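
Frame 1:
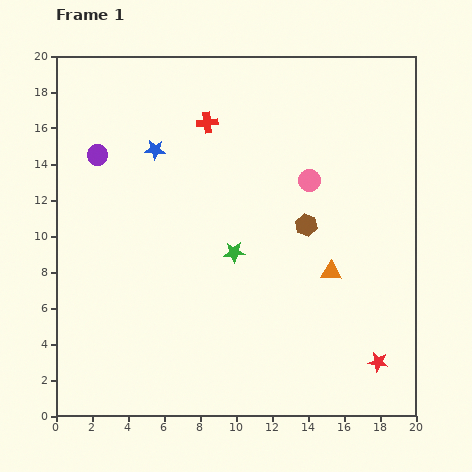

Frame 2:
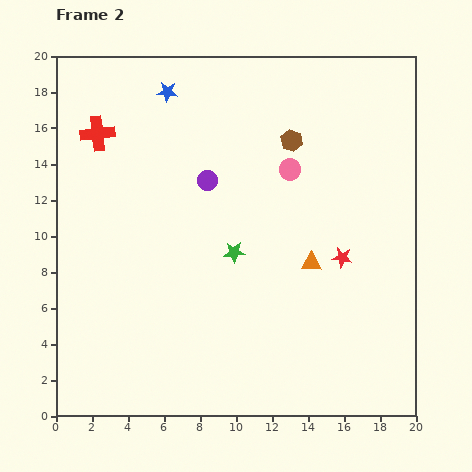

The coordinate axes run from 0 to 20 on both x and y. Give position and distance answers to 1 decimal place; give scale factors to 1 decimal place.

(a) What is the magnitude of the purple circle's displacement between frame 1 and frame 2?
6.3

The purple circle moved from (2.3, 14.5) to (8.4, 13.1), a distance of √(6.1² + 1.4²) ≈ 6.3.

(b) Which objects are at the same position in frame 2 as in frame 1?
the green star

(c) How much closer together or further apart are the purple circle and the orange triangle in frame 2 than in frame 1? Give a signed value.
-7.1

Distance in frame 1: 14.5. Distance in frame 2: 7.4.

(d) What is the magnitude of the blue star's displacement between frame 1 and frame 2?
3.3

The blue star moved from (5.5, 14.8) to (6.2, 18.0), a distance of √(0.7² + 3.2²) ≈ 3.3.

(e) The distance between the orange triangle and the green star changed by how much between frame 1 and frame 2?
-1.2

Distance in frame 1: 5.5. Distance in frame 2: 4.3.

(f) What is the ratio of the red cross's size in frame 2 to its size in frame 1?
1.6×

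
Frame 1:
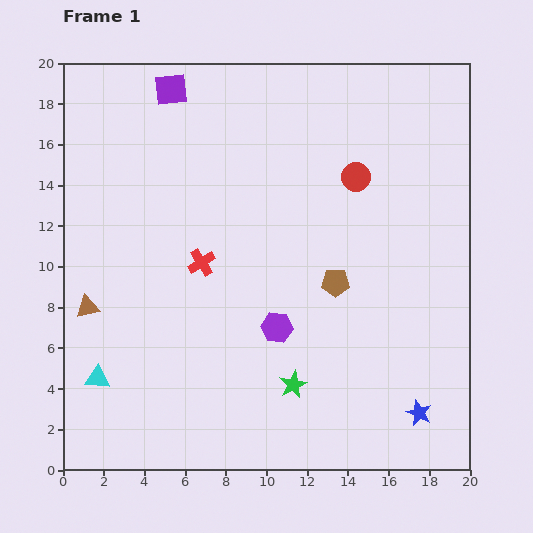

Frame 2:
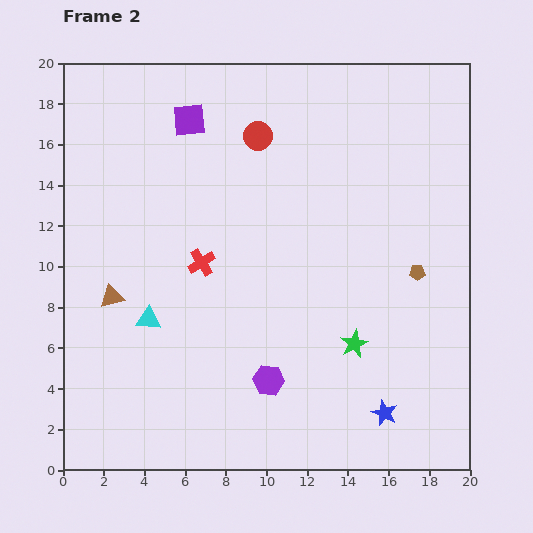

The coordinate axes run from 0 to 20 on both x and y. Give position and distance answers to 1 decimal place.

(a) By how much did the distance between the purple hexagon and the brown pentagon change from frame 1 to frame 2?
+5.4

Distance in frame 1: 3.6. Distance in frame 2: 9.0.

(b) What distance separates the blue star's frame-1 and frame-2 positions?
1.7

The blue star moved from (17.5, 2.8) to (15.8, 2.8), a distance of √(1.7² + 0.0²) ≈ 1.7.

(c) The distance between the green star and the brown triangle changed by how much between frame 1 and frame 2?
+1.3

Distance in frame 1: 10.8. Distance in frame 2: 12.1.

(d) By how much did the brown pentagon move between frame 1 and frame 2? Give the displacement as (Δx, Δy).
(4.0, 0.5)

The brown pentagon was at (13.4, 9.2) in frame 1 and (17.4, 9.7) in frame 2.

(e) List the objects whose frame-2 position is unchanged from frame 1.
the red cross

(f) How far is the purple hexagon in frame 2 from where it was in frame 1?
2.6

The purple hexagon moved from (10.5, 7.0) to (10.1, 4.4), a distance of √(0.4² + 2.6²) ≈ 2.6.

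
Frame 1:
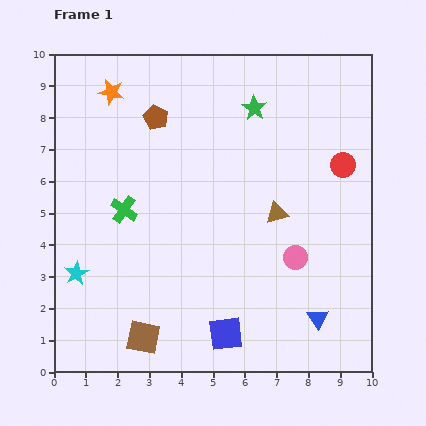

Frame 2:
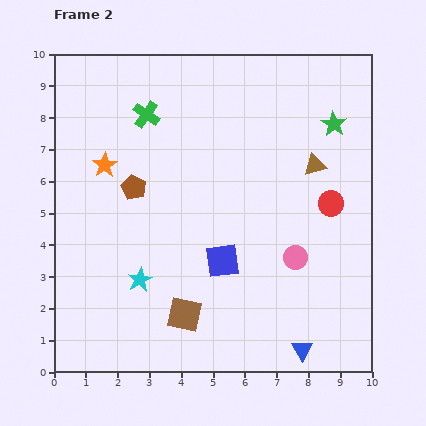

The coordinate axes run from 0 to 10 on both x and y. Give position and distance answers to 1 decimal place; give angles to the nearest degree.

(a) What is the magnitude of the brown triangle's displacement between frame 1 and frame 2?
1.9

The brown triangle moved from (7.0, 5.0) to (8.2, 6.5), a distance of √(1.2² + 1.5²) ≈ 1.9.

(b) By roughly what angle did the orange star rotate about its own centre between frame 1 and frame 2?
29° clockwise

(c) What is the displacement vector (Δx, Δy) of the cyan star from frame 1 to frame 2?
(2.0, -0.2)

The cyan star was at (0.7, 3.1) in frame 1 and (2.7, 2.9) in frame 2.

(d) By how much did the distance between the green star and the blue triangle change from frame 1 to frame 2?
+0.3

Distance in frame 1: 6.9. Distance in frame 2: 7.2.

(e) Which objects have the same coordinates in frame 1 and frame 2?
the pink circle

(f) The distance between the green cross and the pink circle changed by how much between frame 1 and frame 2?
+0.9

Distance in frame 1: 5.6. Distance in frame 2: 6.5.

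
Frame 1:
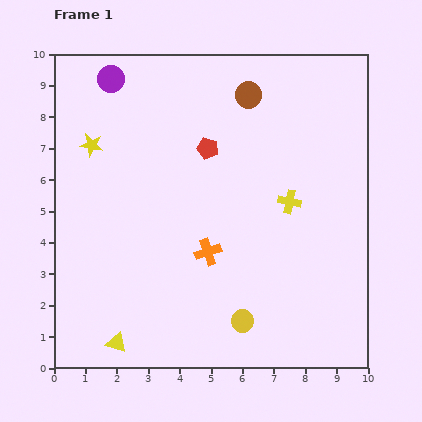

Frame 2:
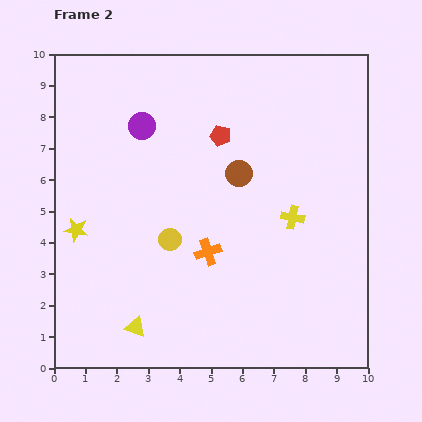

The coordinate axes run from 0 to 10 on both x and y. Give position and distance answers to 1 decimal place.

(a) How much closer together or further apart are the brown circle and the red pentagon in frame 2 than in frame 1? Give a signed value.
-0.8

Distance in frame 1: 2.1. Distance in frame 2: 1.3.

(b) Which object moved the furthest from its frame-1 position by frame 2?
the yellow circle

(moved 3.5; next 2.7)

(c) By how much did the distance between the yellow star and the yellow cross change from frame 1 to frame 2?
+0.3

Distance in frame 1: 6.6. Distance in frame 2: 6.9.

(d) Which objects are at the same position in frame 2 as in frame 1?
the orange cross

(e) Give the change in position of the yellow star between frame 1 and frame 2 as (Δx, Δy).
(-0.5, -2.7)

The yellow star was at (1.2, 7.1) in frame 1 and (0.7, 4.4) in frame 2.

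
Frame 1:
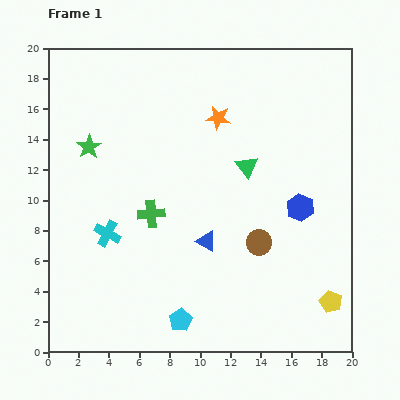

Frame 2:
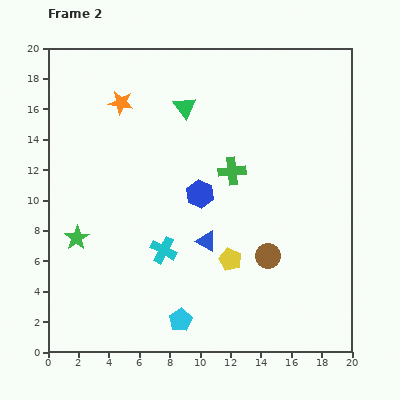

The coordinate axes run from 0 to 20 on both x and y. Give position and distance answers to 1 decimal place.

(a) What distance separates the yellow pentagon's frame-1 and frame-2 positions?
7.2

The yellow pentagon moved from (18.6, 3.3) to (12.0, 6.1), a distance of √(6.6² + 2.8²) ≈ 7.2.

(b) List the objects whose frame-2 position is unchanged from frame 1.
the cyan pentagon, the blue triangle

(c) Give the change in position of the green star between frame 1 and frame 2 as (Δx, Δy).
(-0.8, -6.0)

The green star was at (2.7, 13.5) in frame 1 and (1.9, 7.5) in frame 2.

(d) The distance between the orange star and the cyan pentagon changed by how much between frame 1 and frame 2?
+1.3

Distance in frame 1: 13.5. Distance in frame 2: 14.8.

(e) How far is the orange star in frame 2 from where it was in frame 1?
6.5

The orange star moved from (11.2, 15.4) to (4.8, 16.4), a distance of √(6.4² + 1.0²) ≈ 6.5.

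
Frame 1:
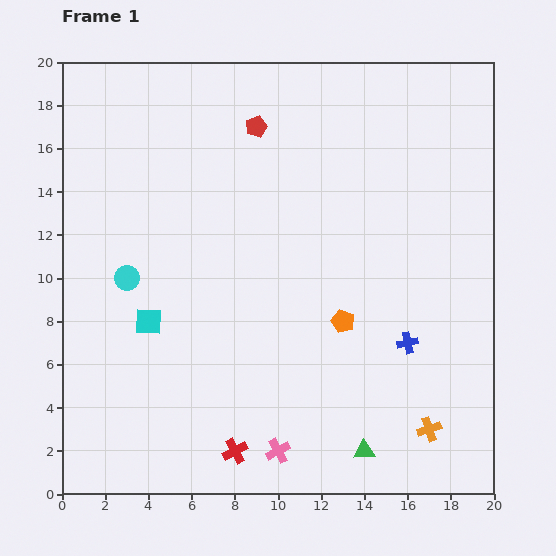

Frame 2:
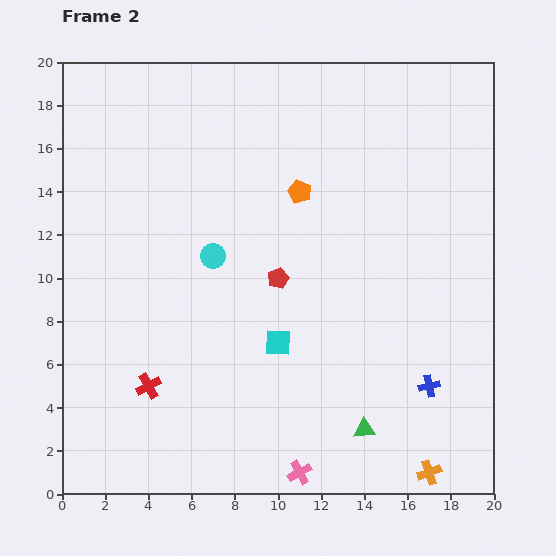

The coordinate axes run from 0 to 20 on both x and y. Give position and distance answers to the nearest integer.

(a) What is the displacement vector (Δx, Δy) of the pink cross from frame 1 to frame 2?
(1, -1)

The pink cross was at (10, 2) in frame 1 and (11, 1) in frame 2.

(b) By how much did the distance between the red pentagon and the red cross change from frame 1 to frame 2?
-7

Distance in frame 1: 15. Distance in frame 2: 8.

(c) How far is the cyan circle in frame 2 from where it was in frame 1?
4

The cyan circle moved from (3, 10) to (7, 11), a distance of √(4² + 1²) ≈ 4.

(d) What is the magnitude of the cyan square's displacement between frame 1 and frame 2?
6

The cyan square moved from (4, 8) to (10, 7), a distance of √(6² + 1²) ≈ 6.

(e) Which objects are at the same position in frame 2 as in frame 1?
none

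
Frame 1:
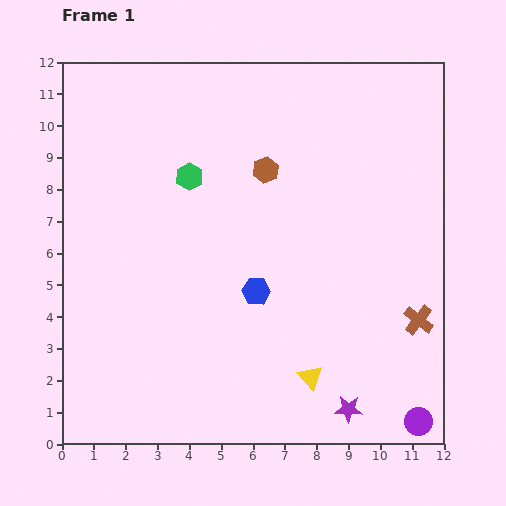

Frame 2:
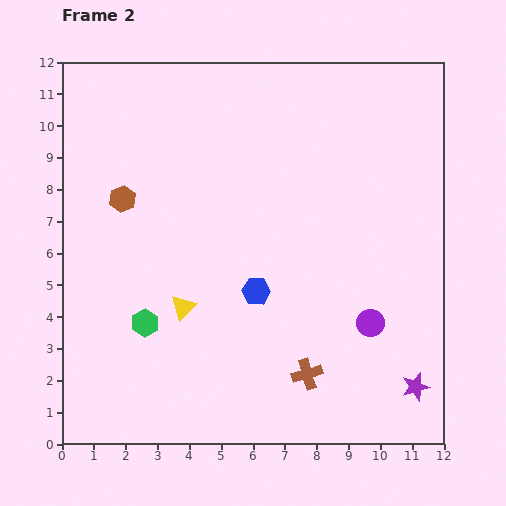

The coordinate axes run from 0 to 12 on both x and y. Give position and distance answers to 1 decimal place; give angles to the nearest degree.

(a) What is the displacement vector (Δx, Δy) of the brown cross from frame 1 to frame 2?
(-3.5, -1.7)

The brown cross was at (11.2, 3.9) in frame 1 and (7.7, 2.2) in frame 2.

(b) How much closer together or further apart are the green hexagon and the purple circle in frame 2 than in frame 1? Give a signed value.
-3.4

Distance in frame 1: 10.5. Distance in frame 2: 7.1.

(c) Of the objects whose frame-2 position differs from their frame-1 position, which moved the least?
the purple star

(moved 2.2)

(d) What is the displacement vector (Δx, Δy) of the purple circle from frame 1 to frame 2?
(-1.5, 3.1)

The purple circle was at (11.2, 0.7) in frame 1 and (9.7, 3.8) in frame 2.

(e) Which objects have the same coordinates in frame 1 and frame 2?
the blue hexagon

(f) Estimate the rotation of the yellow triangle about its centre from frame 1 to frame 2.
27° clockwise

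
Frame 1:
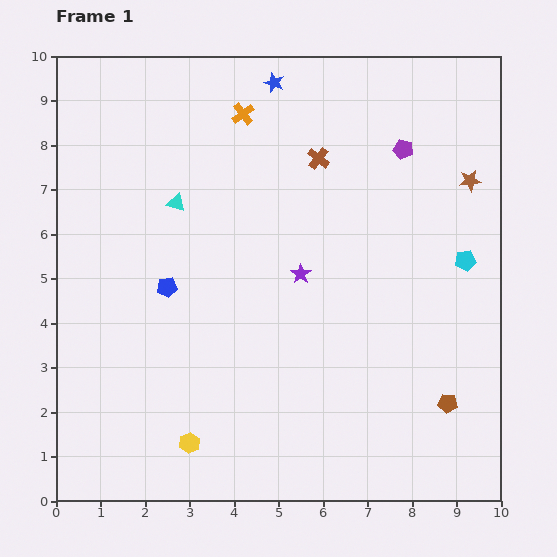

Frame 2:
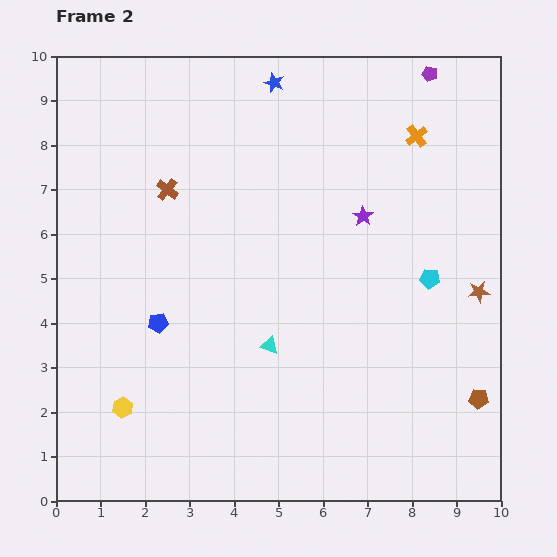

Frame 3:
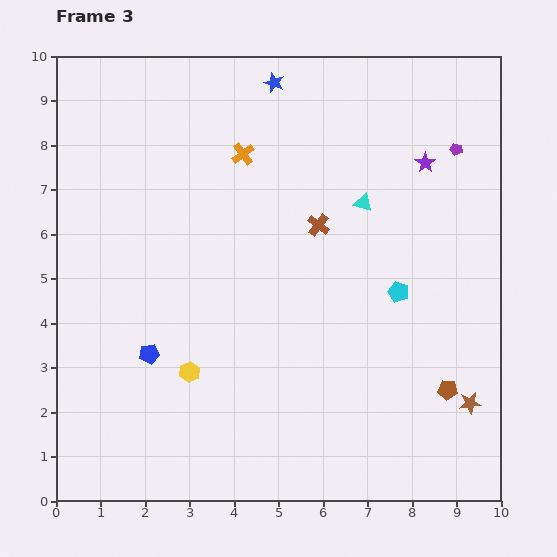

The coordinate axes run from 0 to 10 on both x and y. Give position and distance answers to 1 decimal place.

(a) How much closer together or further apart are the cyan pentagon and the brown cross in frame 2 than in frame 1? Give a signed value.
+2.2

Distance in frame 1: 4.0. Distance in frame 2: 6.2.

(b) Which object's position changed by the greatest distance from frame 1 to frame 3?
the brown star

(moved 5.0; next 4.2)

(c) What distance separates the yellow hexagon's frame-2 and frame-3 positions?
1.7

The yellow hexagon moved from (1.5, 2.1) to (3.0, 2.9), a distance of √(1.5² + 0.8²) ≈ 1.7.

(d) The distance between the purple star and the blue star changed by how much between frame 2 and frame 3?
+0.2

Distance in frame 2: 3.6. Distance in frame 3: 3.8.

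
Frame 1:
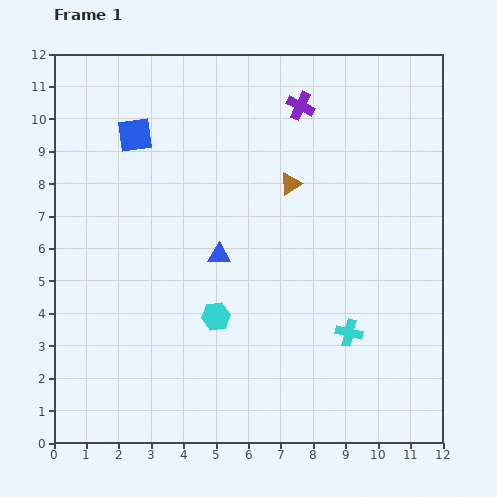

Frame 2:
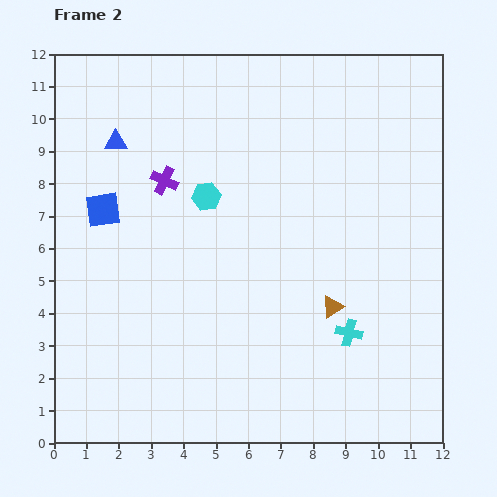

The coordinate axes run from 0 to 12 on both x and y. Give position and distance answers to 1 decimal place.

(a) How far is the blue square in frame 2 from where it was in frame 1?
2.5

The blue square moved from (2.5, 9.5) to (1.5, 7.2), a distance of √(1.0² + 2.3²) ≈ 2.5.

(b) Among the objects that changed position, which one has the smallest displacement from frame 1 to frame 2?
the blue square

(moved 2.5)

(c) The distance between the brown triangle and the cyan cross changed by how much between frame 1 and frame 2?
-4.0

Distance in frame 1: 4.9. Distance in frame 2: 0.9.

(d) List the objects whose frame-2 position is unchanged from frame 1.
the cyan cross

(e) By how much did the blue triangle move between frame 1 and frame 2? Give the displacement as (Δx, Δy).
(-3.2, 3.5)

The blue triangle was at (5.1, 5.8) in frame 1 and (1.9, 9.3) in frame 2.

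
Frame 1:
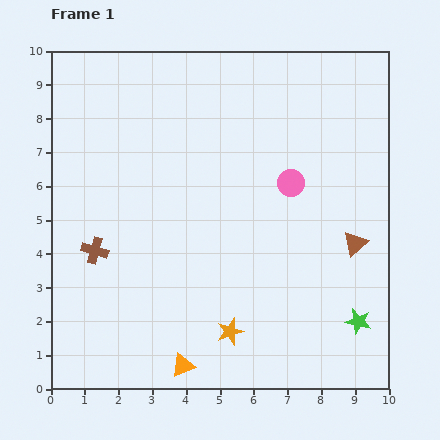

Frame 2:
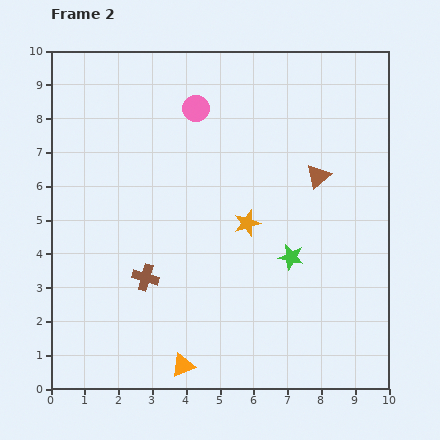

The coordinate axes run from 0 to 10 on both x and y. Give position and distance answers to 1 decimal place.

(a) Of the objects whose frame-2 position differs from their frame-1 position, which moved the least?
the brown cross

(moved 1.7)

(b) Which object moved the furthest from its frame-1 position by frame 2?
the pink circle

(moved 3.6; next 3.2)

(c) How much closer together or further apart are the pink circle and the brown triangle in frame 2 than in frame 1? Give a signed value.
+1.5

Distance in frame 1: 2.6. Distance in frame 2: 4.1.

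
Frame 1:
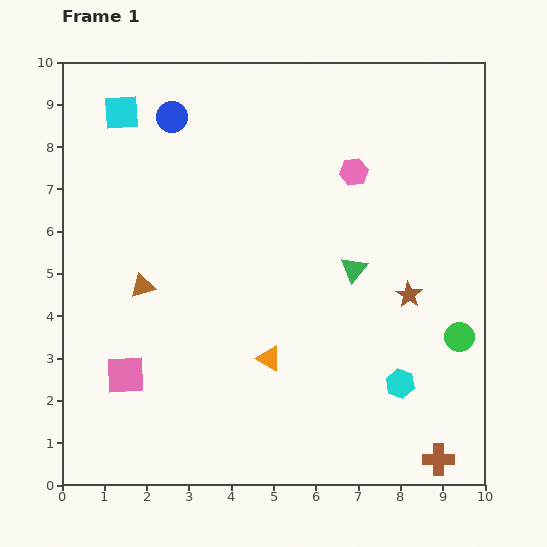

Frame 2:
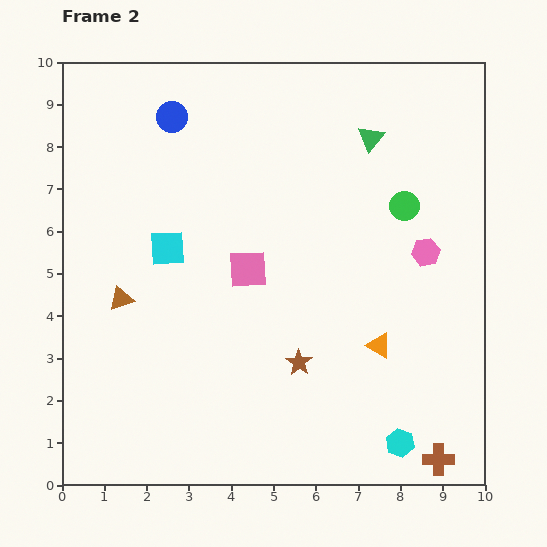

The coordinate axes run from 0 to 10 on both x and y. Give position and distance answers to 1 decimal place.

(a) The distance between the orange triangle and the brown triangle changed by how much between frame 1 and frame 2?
+2.8

Distance in frame 1: 3.4. Distance in frame 2: 6.2.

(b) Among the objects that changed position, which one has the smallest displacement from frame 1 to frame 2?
the brown triangle

(moved 0.6)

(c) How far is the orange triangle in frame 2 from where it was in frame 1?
2.6

The orange triangle moved from (4.9, 3.0) to (7.5, 3.3), a distance of √(2.6² + 0.3²) ≈ 2.6.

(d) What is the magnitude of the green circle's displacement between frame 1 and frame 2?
3.4

The green circle moved from (9.4, 3.5) to (8.1, 6.6), a distance of √(1.3² + 3.1²) ≈ 3.4.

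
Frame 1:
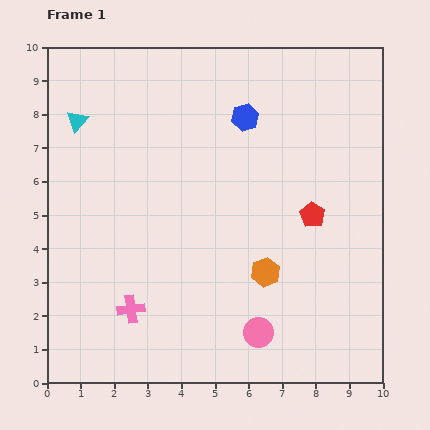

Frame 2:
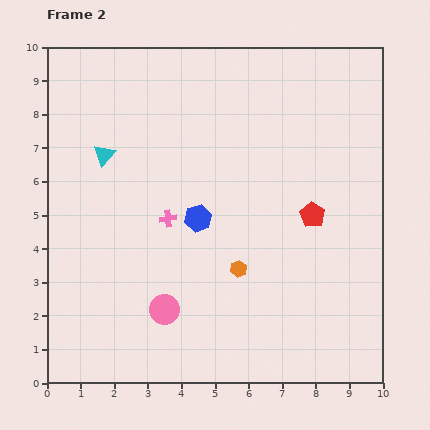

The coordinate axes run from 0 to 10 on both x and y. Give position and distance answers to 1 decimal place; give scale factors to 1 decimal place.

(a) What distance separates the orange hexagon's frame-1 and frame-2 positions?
0.8

The orange hexagon moved from (6.5, 3.3) to (5.7, 3.4), a distance of √(0.8² + 0.1²) ≈ 0.8.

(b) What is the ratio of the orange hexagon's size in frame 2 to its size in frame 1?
0.6×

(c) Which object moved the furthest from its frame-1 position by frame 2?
the blue hexagon

(moved 3.3; next 2.9)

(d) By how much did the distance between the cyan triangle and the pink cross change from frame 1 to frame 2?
-3.1

Distance in frame 1: 5.8. Distance in frame 2: 2.7.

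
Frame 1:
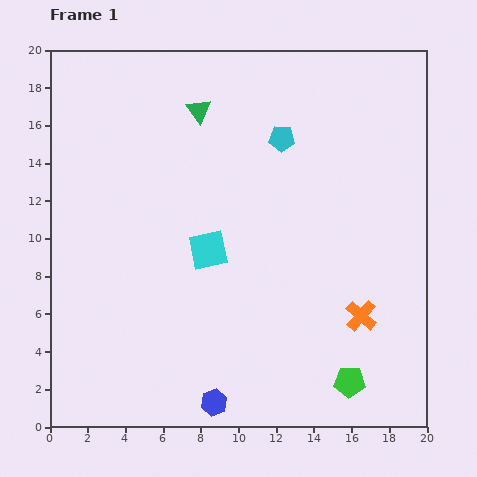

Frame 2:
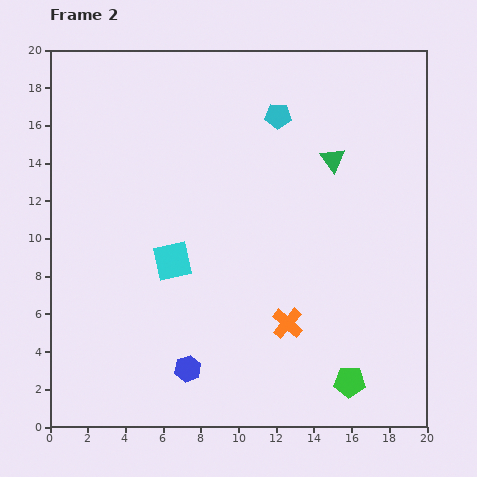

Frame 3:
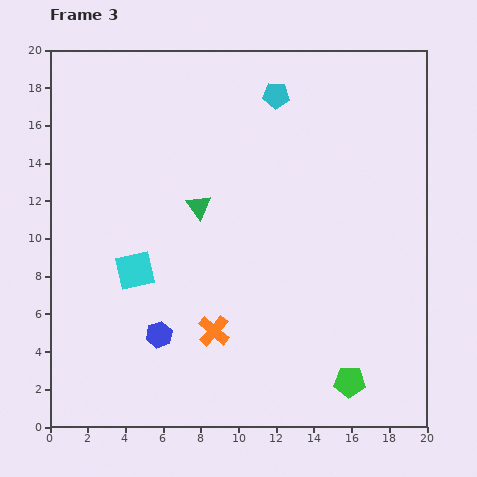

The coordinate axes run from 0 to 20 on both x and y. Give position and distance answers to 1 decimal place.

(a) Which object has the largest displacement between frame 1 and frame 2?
the green triangle

(moved 7.6; next 3.9)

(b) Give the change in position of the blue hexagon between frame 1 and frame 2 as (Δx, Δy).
(-1.4, 1.8)

The blue hexagon was at (8.7, 1.3) in frame 1 and (7.3, 3.1) in frame 2.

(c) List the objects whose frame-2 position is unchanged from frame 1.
the green pentagon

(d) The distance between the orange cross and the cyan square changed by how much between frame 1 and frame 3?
-3.5

Distance in frame 1: 8.8. Distance in frame 3: 5.3.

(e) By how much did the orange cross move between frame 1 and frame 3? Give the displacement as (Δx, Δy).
(-7.8, -0.8)

The orange cross was at (16.5, 5.9) in frame 1 and (8.7, 5.1) in frame 3.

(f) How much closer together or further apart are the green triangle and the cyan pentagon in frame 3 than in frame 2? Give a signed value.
+3.5

Distance in frame 2: 3.7. Distance in frame 3: 7.2.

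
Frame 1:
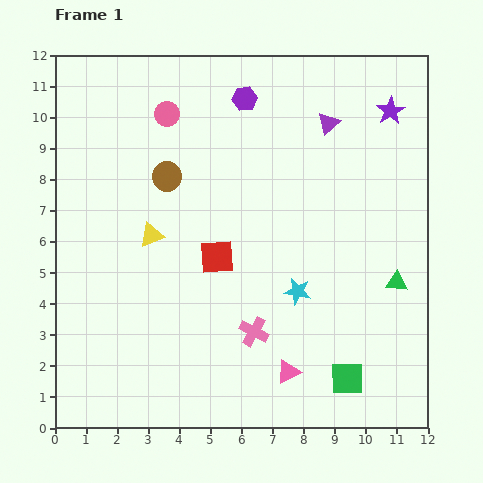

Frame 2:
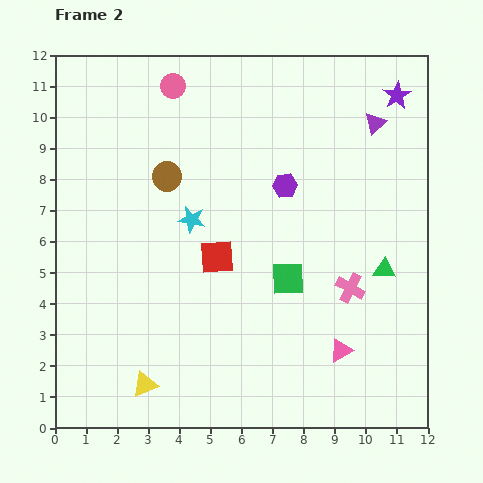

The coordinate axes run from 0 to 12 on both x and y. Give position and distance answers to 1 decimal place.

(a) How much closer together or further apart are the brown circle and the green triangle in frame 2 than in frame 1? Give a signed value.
-0.5

Distance in frame 1: 8.1. Distance in frame 2: 7.6.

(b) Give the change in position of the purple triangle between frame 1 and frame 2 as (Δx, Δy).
(1.5, 0.0)

The purple triangle was at (8.8, 9.8) in frame 1 and (10.3, 9.8) in frame 2.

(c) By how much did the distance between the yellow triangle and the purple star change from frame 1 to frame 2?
+3.6

Distance in frame 1: 8.7. Distance in frame 2: 12.3.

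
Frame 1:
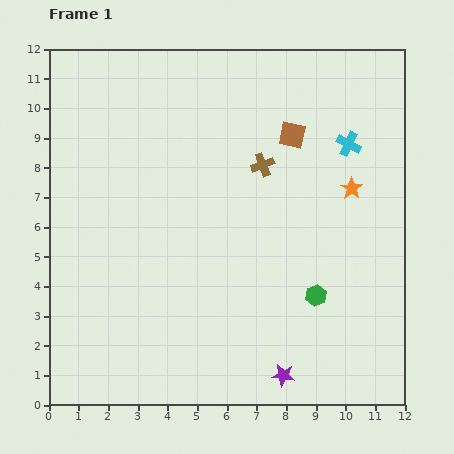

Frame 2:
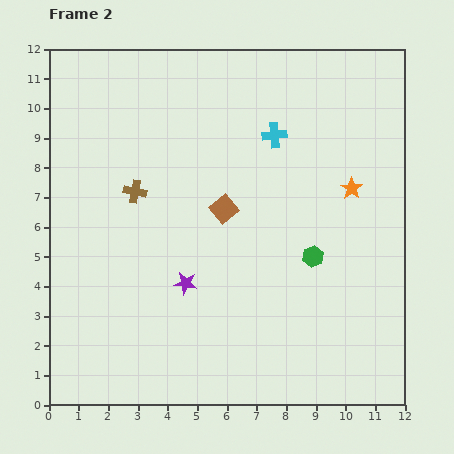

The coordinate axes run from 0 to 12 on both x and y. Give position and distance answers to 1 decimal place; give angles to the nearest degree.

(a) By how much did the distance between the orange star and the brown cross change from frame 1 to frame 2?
+4.2

Distance in frame 1: 3.1. Distance in frame 2: 7.3.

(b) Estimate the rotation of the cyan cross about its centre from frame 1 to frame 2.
32° counter-clockwise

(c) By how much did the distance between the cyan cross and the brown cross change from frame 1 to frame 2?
+2.1

Distance in frame 1: 3.0. Distance in frame 2: 5.1.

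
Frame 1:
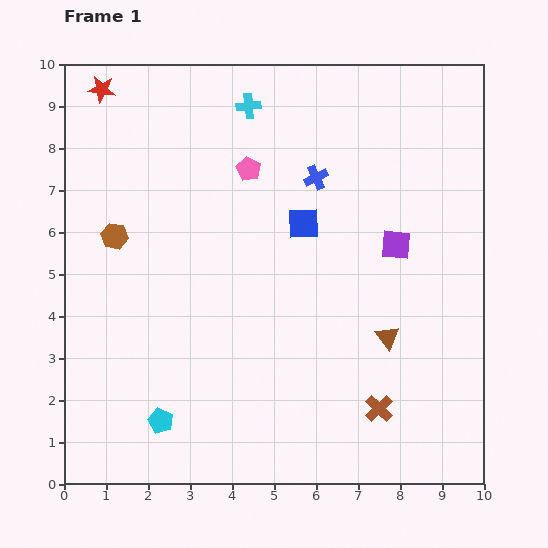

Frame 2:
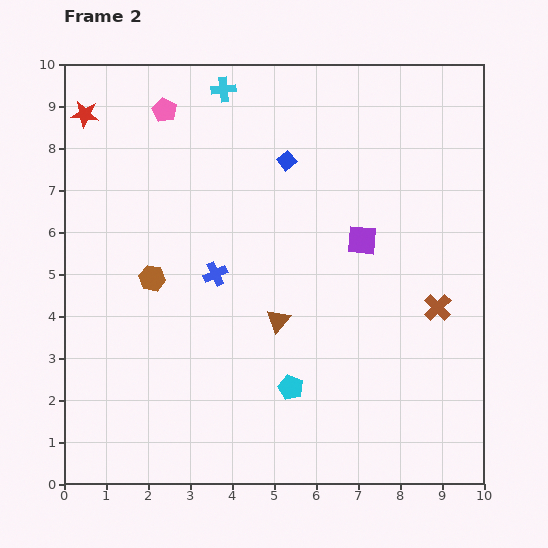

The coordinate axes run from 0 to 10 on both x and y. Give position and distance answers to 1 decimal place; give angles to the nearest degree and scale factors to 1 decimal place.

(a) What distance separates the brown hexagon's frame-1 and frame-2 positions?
1.3

The brown hexagon moved from (1.2, 5.9) to (2.1, 4.9), a distance of √(0.9² + 1.0²) ≈ 1.3.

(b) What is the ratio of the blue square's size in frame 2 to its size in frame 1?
0.6×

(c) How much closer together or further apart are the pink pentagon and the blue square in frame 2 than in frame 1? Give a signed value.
+1.3

Distance in frame 1: 1.8. Distance in frame 2: 3.1.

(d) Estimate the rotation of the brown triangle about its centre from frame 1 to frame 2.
18° clockwise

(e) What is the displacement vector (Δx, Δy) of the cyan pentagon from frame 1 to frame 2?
(3.1, 0.8)

The cyan pentagon was at (2.3, 1.5) in frame 1 and (5.4, 2.3) in frame 2.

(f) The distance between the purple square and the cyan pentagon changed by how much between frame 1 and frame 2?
-3.1

Distance in frame 1: 7.0. Distance in frame 2: 3.9.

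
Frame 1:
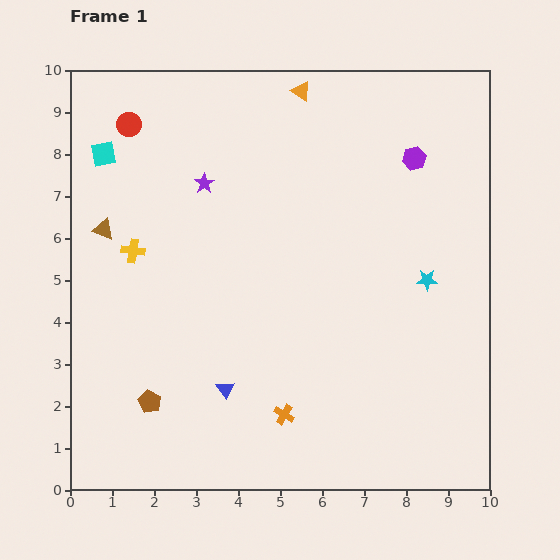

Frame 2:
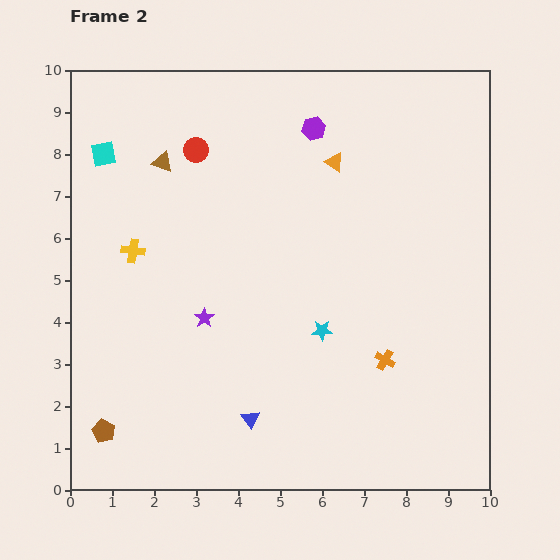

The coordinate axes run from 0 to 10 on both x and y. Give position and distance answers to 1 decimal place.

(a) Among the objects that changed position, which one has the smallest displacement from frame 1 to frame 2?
the blue triangle

(moved 0.9)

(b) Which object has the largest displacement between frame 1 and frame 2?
the purple star

(moved 3.2; next 2.8)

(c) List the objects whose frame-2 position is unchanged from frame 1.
the cyan square, the yellow cross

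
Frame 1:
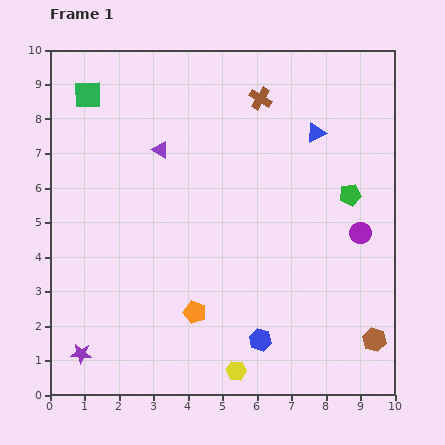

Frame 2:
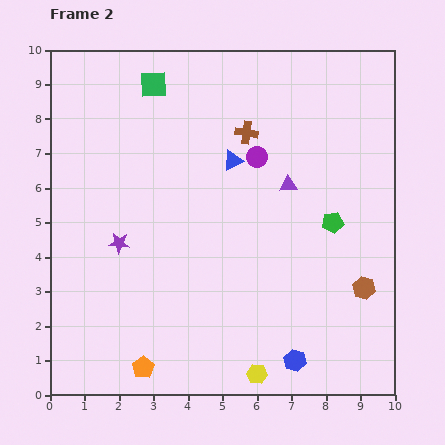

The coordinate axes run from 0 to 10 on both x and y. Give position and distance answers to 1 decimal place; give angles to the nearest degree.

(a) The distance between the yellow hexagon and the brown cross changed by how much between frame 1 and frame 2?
-0.9

Distance in frame 1: 7.9. Distance in frame 2: 7.0.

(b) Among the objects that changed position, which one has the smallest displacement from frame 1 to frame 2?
the yellow hexagon

(moved 0.6)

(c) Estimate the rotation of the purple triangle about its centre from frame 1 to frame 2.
35° counter-clockwise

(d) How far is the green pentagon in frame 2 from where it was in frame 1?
0.9

The green pentagon moved from (8.7, 5.8) to (8.2, 5.0), a distance of √(0.5² + 0.8²) ≈ 0.9.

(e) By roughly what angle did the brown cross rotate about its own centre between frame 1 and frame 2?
22° counter-clockwise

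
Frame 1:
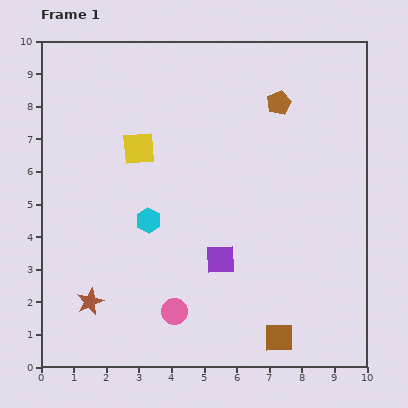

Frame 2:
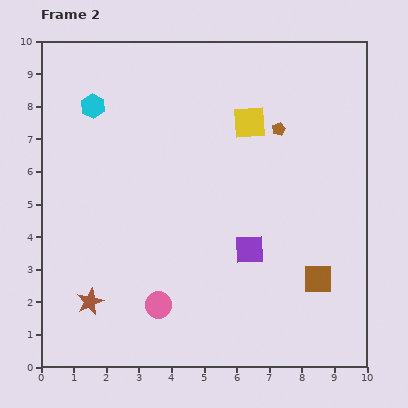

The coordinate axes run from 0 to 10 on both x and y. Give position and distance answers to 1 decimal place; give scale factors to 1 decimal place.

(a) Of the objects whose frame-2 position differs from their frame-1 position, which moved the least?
the pink circle

(moved 0.5)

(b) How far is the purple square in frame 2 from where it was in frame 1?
0.9

The purple square moved from (5.5, 3.3) to (6.4, 3.6), a distance of √(0.9² + 0.3²) ≈ 0.9.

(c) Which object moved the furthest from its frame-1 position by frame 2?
the cyan hexagon

(moved 3.9; next 3.5)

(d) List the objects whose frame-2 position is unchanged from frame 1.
the brown star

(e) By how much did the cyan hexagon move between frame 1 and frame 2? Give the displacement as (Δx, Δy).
(-1.7, 3.5)

The cyan hexagon was at (3.3, 4.5) in frame 1 and (1.6, 8.0) in frame 2.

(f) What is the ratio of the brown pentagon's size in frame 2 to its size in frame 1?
0.6×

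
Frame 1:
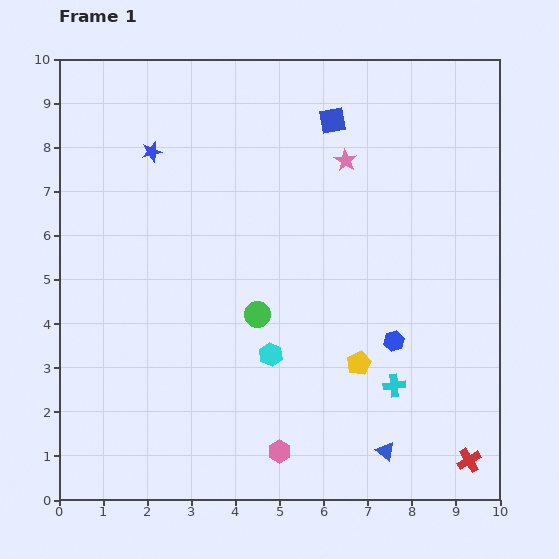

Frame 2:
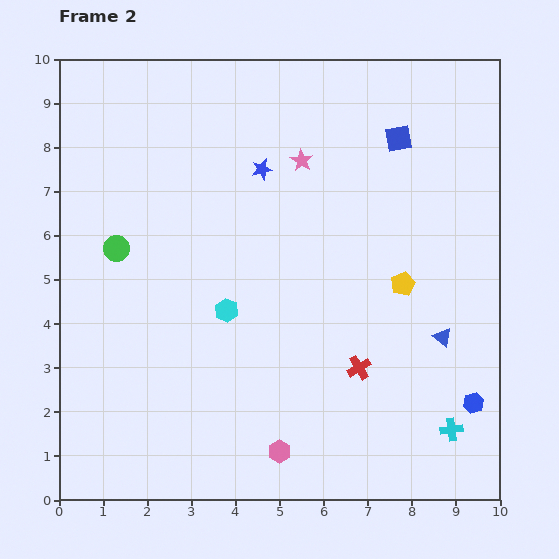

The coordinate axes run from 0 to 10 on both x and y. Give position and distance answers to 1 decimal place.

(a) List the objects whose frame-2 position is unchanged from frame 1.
the pink hexagon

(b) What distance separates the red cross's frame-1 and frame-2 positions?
3.3

The red cross moved from (9.3, 0.9) to (6.8, 3.0), a distance of √(2.5² + 2.1²) ≈ 3.3.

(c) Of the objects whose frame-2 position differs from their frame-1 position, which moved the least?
the pink star

(moved 1.0)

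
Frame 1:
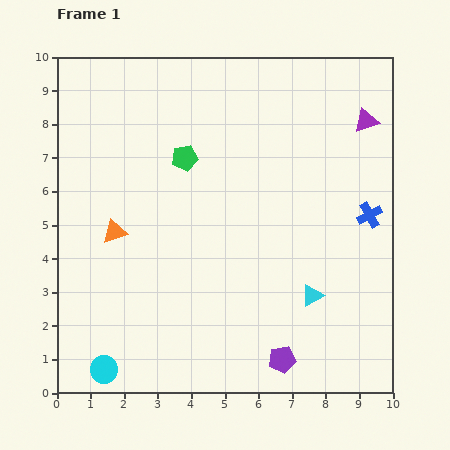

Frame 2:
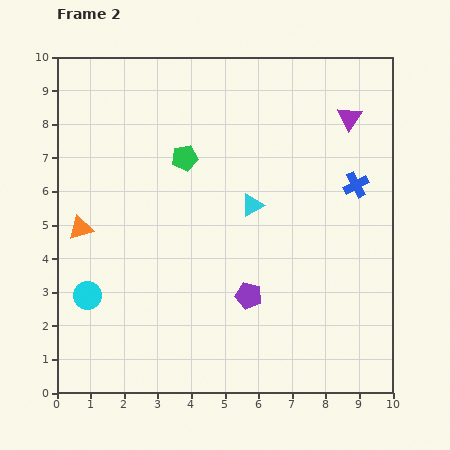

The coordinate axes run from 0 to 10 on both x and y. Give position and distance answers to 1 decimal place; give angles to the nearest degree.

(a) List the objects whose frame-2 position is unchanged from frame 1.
the green pentagon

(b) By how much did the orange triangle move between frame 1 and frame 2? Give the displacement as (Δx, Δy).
(-1.0, 0.1)

The orange triangle was at (1.7, 4.8) in frame 1 and (0.7, 4.9) in frame 2.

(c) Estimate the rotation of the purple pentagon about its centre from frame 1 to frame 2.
25° clockwise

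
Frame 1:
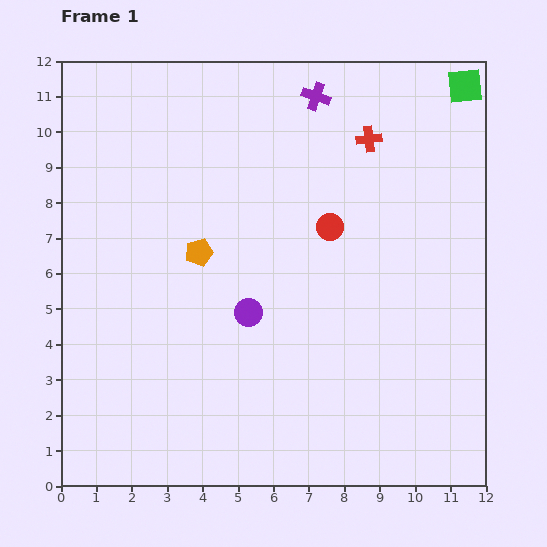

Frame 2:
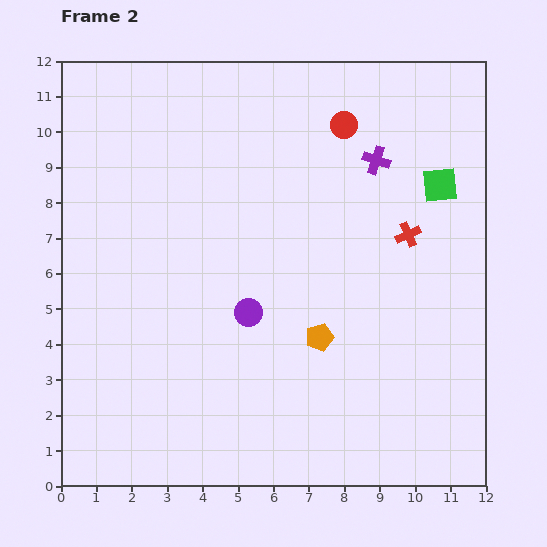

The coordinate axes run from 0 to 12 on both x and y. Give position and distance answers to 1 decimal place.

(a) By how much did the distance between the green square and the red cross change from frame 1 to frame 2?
-1.4

Distance in frame 1: 3.1. Distance in frame 2: 1.7.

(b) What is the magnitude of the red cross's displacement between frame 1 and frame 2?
2.9

The red cross moved from (8.7, 9.8) to (9.8, 7.1), a distance of √(1.1² + 2.7²) ≈ 2.9.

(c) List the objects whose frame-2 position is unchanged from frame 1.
the purple circle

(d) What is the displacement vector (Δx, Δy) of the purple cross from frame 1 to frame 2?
(1.7, -1.8)

The purple cross was at (7.2, 11.0) in frame 1 and (8.9, 9.2) in frame 2.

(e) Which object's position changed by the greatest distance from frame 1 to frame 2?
the orange pentagon

(moved 4.2; next 2.9)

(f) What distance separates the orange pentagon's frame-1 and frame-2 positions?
4.2

The orange pentagon moved from (3.9, 6.6) to (7.3, 4.2), a distance of √(3.4² + 2.4²) ≈ 4.2.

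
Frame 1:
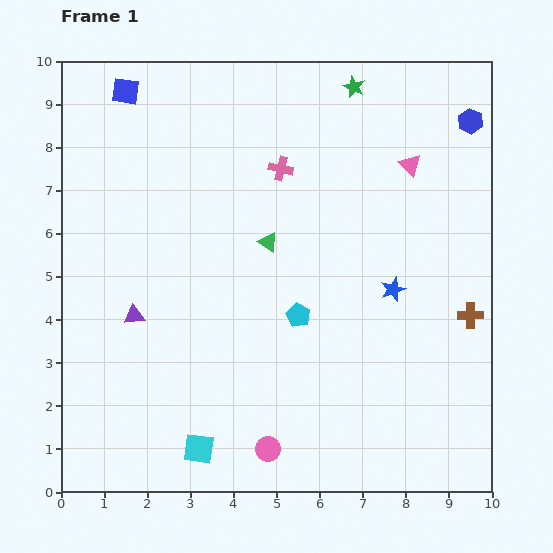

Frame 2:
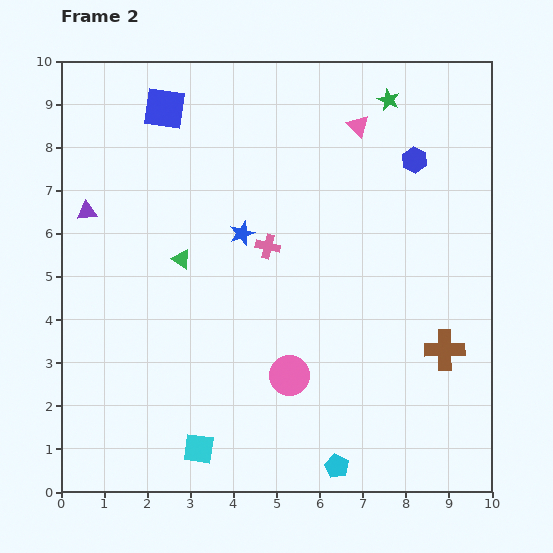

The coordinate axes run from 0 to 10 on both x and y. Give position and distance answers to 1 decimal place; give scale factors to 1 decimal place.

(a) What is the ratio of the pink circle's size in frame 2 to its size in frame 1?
1.6×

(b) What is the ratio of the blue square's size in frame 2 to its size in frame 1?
1.6×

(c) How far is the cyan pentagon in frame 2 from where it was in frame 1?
3.6

The cyan pentagon moved from (5.5, 4.1) to (6.4, 0.6), a distance of √(0.9² + 3.5²) ≈ 3.6.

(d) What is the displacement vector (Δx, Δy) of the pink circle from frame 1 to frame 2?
(0.5, 1.7)

The pink circle was at (4.8, 1.0) in frame 1 and (5.3, 2.7) in frame 2.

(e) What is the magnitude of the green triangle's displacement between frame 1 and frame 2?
2.0

The green triangle moved from (4.8, 5.8) to (2.8, 5.4), a distance of √(2.0² + 0.4²) ≈ 2.0.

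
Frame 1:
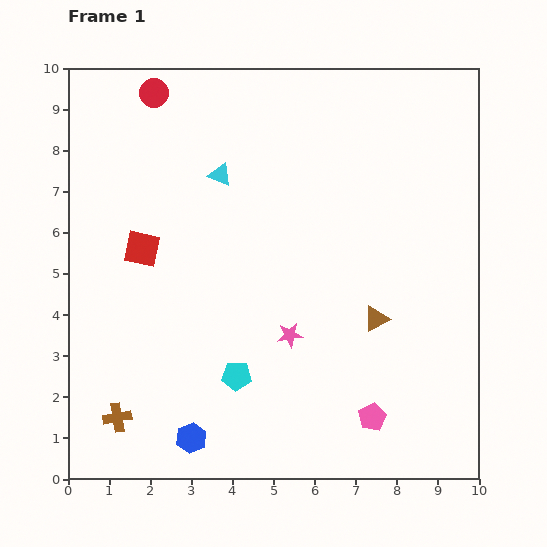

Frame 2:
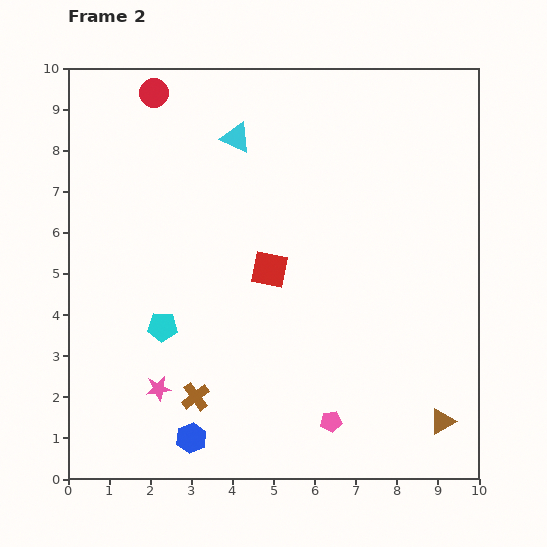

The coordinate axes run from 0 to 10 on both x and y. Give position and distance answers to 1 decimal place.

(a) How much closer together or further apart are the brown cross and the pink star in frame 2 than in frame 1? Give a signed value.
-3.8

Distance in frame 1: 4.7. Distance in frame 2: 0.9.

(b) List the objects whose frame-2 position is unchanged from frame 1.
the red circle, the blue hexagon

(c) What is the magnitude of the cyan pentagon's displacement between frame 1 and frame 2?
2.2

The cyan pentagon moved from (4.1, 2.5) to (2.3, 3.7), a distance of √(1.8² + 1.2²) ≈ 2.2.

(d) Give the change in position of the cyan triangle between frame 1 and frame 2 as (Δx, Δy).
(0.4, 0.9)

The cyan triangle was at (3.7, 7.4) in frame 1 and (4.1, 8.3) in frame 2.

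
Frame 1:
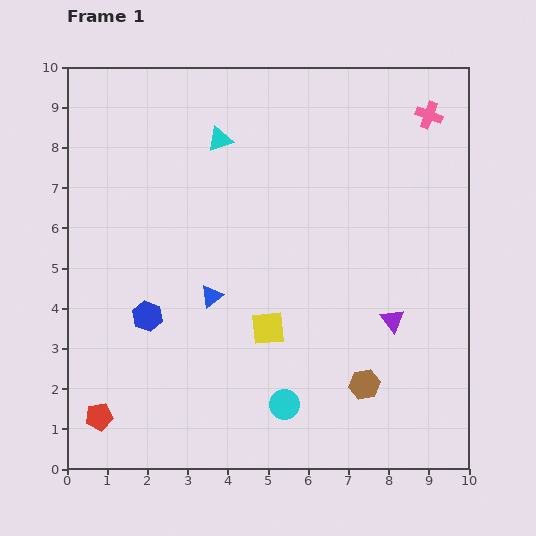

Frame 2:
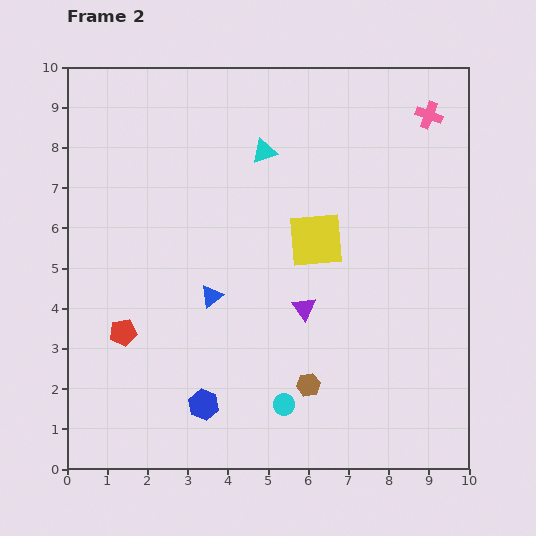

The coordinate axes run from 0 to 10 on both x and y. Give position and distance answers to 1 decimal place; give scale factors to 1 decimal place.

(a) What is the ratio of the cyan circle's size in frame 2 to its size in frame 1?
0.7×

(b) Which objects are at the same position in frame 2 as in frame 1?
the pink cross, the cyan circle, the blue triangle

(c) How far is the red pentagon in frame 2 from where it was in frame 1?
2.2

The red pentagon moved from (0.8, 1.3) to (1.4, 3.4), a distance of √(0.6² + 2.1²) ≈ 2.2.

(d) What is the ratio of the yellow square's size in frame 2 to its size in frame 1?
1.7×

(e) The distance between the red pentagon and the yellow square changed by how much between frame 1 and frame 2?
+0.6

Distance in frame 1: 4.7. Distance in frame 2: 5.3.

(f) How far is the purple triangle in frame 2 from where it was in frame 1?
2.2

The purple triangle moved from (8.1, 3.7) to (5.9, 4.0), a distance of √(2.2² + 0.3²) ≈ 2.2.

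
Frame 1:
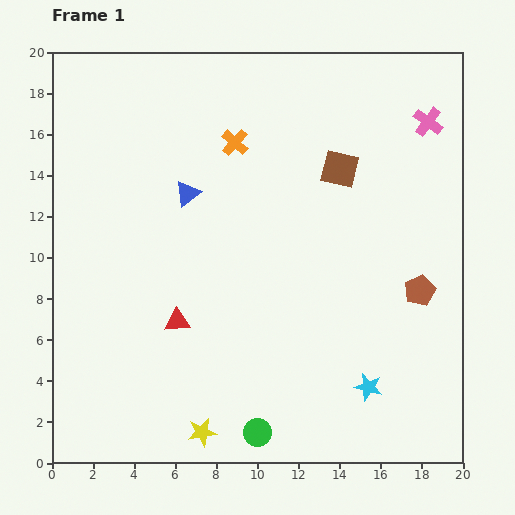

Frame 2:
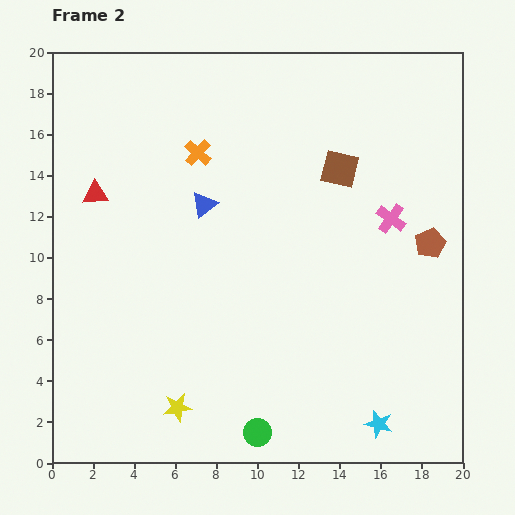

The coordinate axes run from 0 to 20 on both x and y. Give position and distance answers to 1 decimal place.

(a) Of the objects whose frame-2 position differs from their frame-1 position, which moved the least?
the blue triangle

(moved 0.9)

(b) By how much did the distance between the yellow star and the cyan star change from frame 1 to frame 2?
+1.4

Distance in frame 1: 8.4. Distance in frame 2: 9.8.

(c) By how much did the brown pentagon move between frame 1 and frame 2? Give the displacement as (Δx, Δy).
(0.5, 2.3)

The brown pentagon was at (17.9, 8.4) in frame 1 and (18.4, 10.7) in frame 2.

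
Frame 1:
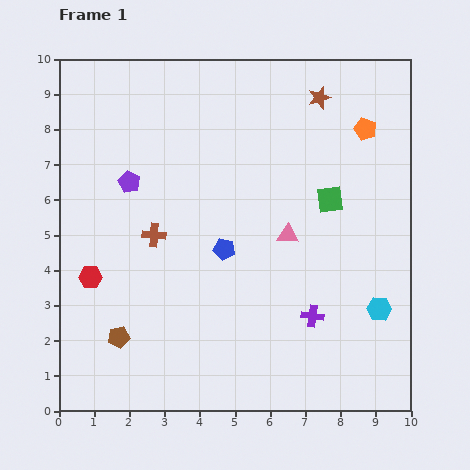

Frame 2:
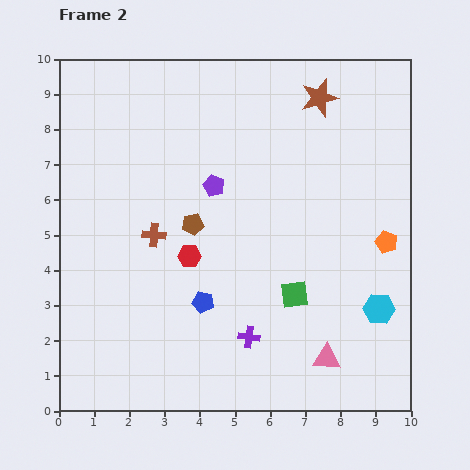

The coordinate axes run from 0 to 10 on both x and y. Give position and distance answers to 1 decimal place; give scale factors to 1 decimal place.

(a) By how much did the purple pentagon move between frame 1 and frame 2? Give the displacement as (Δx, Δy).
(2.4, -0.1)

The purple pentagon was at (2.0, 6.5) in frame 1 and (4.4, 6.4) in frame 2.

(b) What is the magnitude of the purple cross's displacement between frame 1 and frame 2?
1.9

The purple cross moved from (7.2, 2.7) to (5.4, 2.1), a distance of √(1.8² + 0.6²) ≈ 1.9.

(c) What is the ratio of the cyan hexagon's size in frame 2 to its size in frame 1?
1.3×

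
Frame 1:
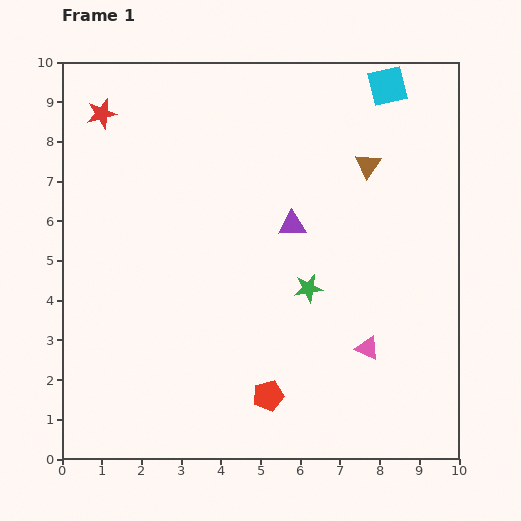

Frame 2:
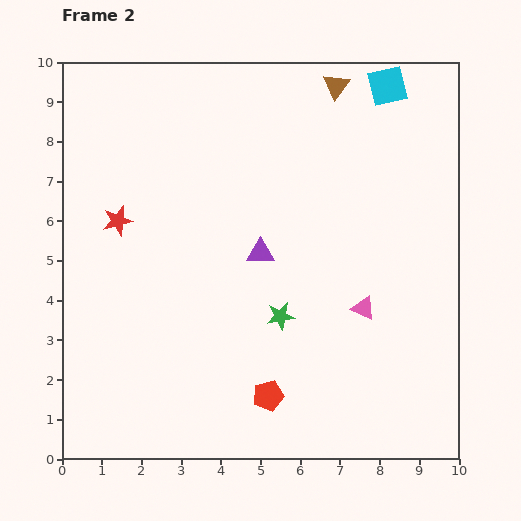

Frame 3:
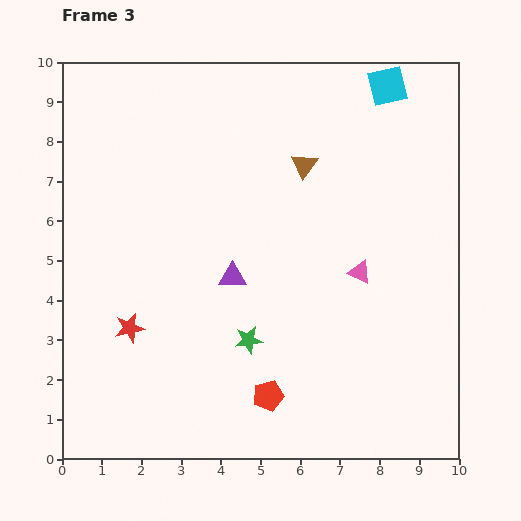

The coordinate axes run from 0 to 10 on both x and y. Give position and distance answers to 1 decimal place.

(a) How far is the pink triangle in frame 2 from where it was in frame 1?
1.0

The pink triangle moved from (7.7, 2.8) to (7.6, 3.8), a distance of √(0.1² + 1.0²) ≈ 1.0.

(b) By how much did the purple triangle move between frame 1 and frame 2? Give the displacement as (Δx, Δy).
(-0.8, -0.7)

The purple triangle was at (5.8, 5.9) in frame 1 and (5.0, 5.2) in frame 2.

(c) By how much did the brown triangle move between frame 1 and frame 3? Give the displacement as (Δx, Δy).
(-1.6, 0.0)

The brown triangle was at (7.7, 7.4) in frame 1 and (6.1, 7.4) in frame 3.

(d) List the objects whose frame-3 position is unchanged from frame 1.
the red pentagon, the cyan square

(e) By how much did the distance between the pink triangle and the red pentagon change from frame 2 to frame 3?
+0.6

Distance in frame 2: 3.3. Distance in frame 3: 3.9.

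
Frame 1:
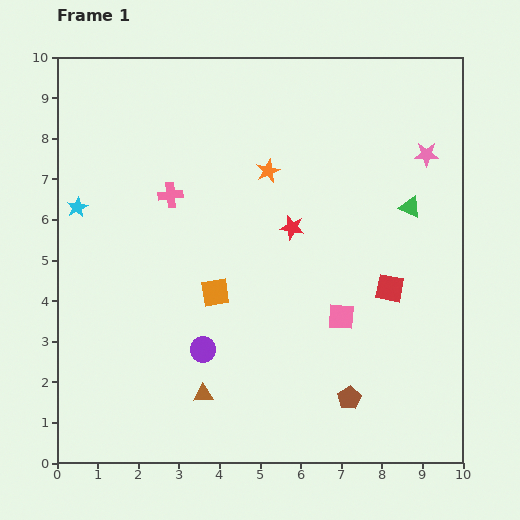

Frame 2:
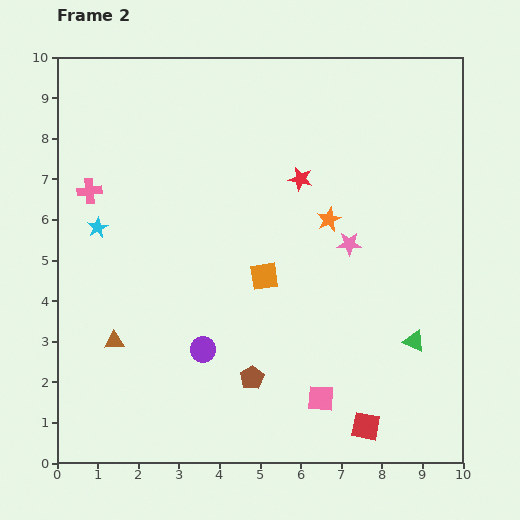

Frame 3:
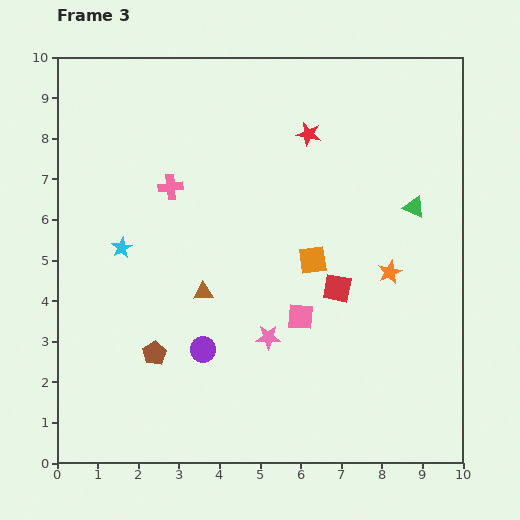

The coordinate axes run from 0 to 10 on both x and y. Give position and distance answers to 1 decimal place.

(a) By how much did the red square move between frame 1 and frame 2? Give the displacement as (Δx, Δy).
(-0.6, -3.4)

The red square was at (8.2, 4.3) in frame 1 and (7.6, 0.9) in frame 2.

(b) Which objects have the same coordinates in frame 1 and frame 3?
the purple circle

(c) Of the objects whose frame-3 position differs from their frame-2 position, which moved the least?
the cyan star

(moved 0.8)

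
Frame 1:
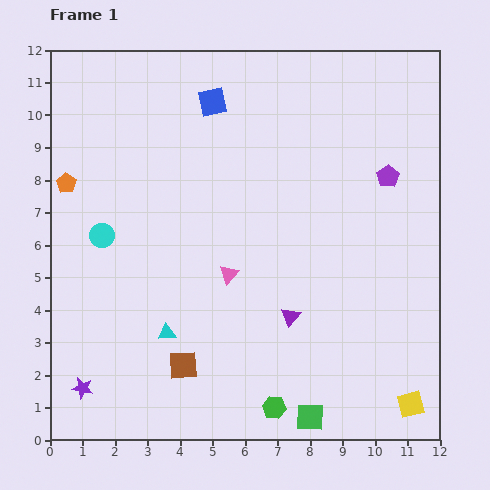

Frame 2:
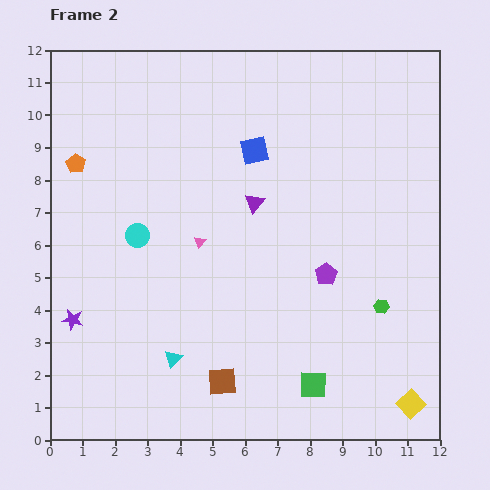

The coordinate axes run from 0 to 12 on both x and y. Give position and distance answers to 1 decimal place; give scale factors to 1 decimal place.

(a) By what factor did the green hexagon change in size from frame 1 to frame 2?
0.6×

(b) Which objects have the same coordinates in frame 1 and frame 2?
the yellow square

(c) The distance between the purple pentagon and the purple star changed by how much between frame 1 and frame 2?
-3.5

Distance in frame 1: 11.4. Distance in frame 2: 7.9.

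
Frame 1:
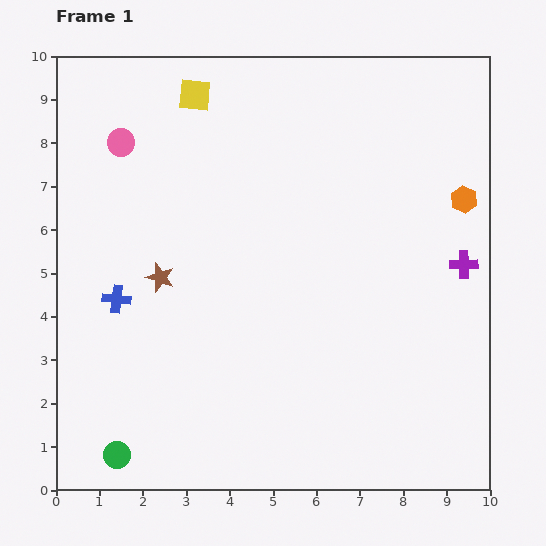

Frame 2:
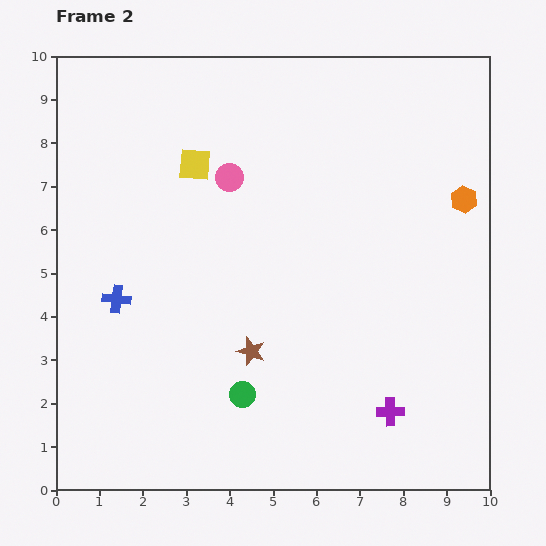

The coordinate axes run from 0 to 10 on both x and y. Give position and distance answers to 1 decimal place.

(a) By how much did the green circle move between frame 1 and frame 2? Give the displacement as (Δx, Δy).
(2.9, 1.4)

The green circle was at (1.4, 0.8) in frame 1 and (4.3, 2.2) in frame 2.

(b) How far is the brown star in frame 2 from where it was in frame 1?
2.7

The brown star moved from (2.4, 4.9) to (4.5, 3.2), a distance of √(2.1² + 1.7²) ≈ 2.7.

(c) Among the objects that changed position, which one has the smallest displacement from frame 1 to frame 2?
the yellow square

(moved 1.6)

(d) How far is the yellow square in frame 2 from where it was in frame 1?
1.6

The yellow square moved from (3.2, 9.1) to (3.2, 7.5), a distance of √(0.0² + 1.6²) ≈ 1.6.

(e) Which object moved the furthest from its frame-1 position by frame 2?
the purple cross

(moved 3.8; next 3.2)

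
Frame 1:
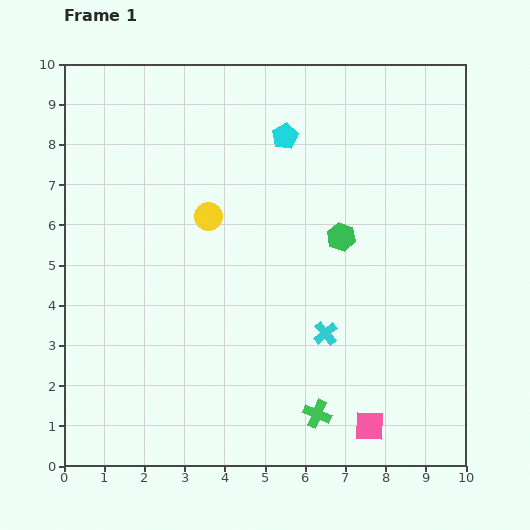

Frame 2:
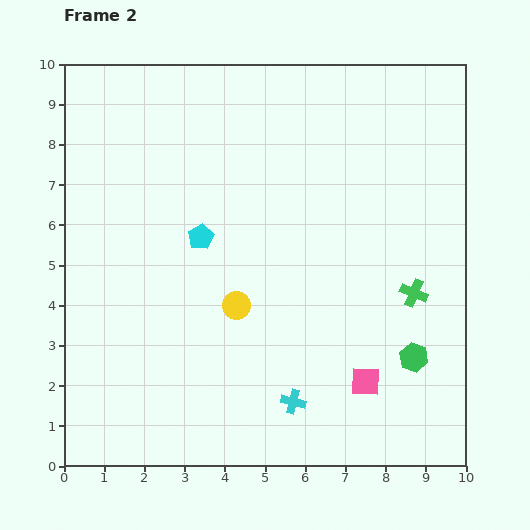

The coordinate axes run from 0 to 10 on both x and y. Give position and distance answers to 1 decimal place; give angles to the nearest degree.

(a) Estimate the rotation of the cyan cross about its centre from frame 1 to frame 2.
36° counter-clockwise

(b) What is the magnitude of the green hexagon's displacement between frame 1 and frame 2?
3.5

The green hexagon moved from (6.9, 5.7) to (8.7, 2.7), a distance of √(1.8² + 3.0²) ≈ 3.5.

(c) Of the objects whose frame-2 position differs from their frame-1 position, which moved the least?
the pink square

(moved 1.1)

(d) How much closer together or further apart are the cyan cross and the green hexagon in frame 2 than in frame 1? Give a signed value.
+0.8

Distance in frame 1: 2.4. Distance in frame 2: 3.2.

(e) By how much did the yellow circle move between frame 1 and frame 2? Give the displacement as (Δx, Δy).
(0.7, -2.2)

The yellow circle was at (3.6, 6.2) in frame 1 and (4.3, 4.0) in frame 2.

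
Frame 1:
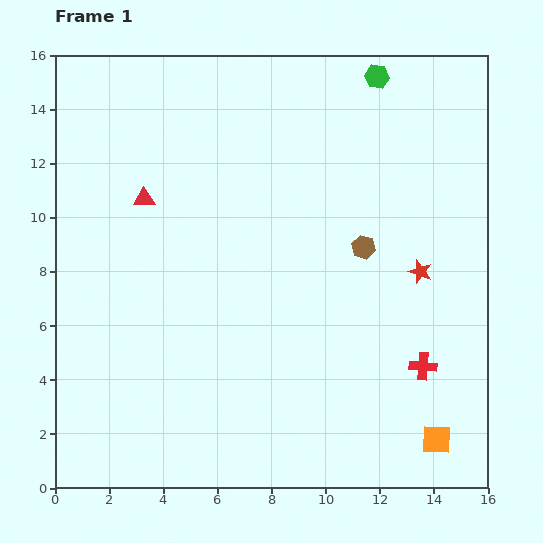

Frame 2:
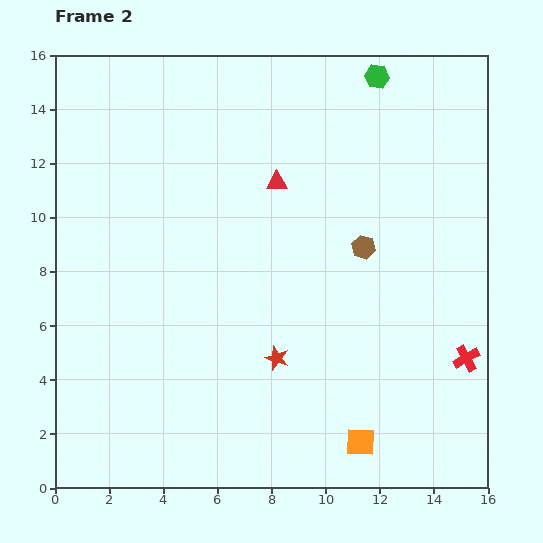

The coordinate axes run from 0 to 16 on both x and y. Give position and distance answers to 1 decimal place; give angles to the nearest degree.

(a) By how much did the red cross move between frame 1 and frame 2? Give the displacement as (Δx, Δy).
(1.6, 0.3)

The red cross was at (13.6, 4.5) in frame 1 and (15.2, 4.8) in frame 2.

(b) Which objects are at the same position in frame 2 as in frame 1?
the brown hexagon, the green hexagon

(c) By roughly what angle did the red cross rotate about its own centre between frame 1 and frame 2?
33° counter-clockwise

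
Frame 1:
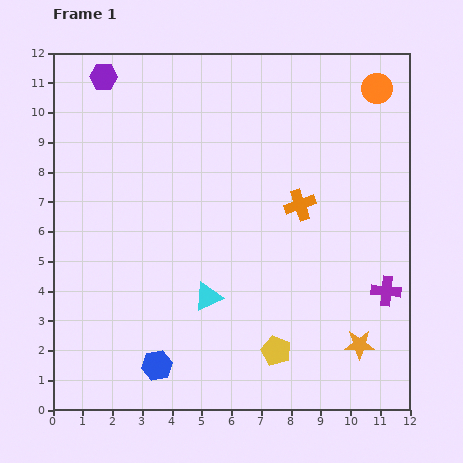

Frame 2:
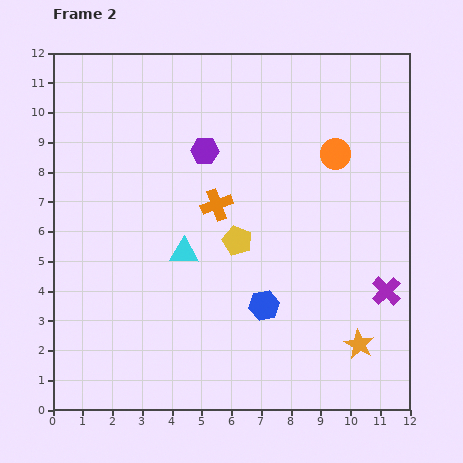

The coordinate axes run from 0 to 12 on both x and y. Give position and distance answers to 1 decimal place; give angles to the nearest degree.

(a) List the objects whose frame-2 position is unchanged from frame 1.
the purple cross, the orange star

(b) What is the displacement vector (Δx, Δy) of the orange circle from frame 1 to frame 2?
(-1.4, -2.2)

The orange circle was at (10.9, 10.8) in frame 1 and (9.5, 8.6) in frame 2.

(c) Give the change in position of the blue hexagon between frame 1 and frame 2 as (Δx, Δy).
(3.6, 2.0)

The blue hexagon was at (3.5, 1.5) in frame 1 and (7.1, 3.5) in frame 2.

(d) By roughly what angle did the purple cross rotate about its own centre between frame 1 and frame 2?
40° clockwise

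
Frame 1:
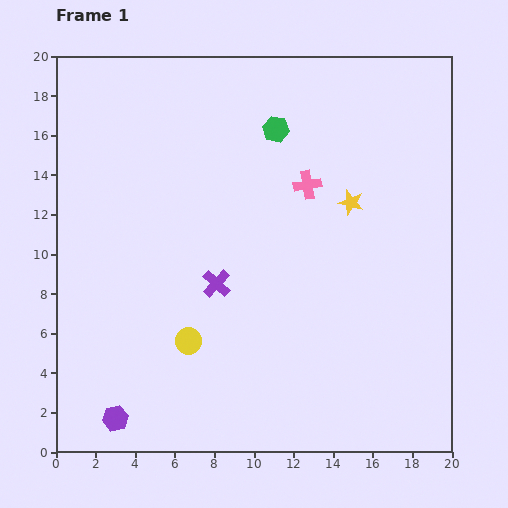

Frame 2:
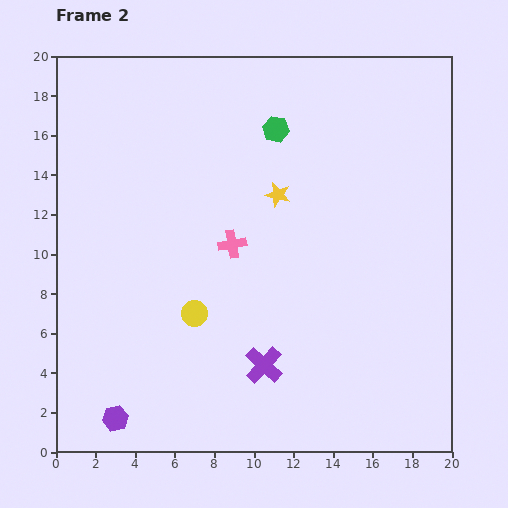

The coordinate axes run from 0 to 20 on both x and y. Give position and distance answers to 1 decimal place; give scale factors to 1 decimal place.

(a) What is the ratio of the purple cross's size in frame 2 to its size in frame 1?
1.3×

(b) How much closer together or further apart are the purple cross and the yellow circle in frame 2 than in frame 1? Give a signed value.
+1.2

Distance in frame 1: 3.2. Distance in frame 2: 4.4.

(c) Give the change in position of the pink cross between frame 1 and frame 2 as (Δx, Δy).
(-3.8, -3.0)

The pink cross was at (12.7, 13.5) in frame 1 and (8.9, 10.5) in frame 2.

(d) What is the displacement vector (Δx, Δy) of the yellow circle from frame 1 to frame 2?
(0.3, 1.4)

The yellow circle was at (6.7, 5.6) in frame 1 and (7.0, 7.0) in frame 2.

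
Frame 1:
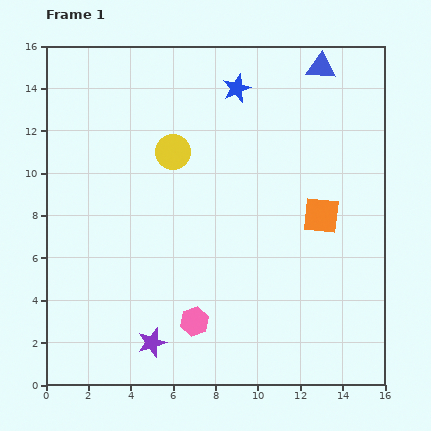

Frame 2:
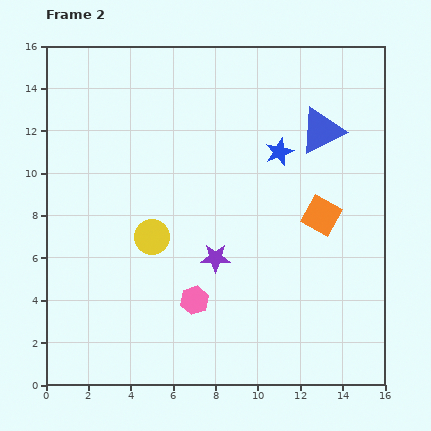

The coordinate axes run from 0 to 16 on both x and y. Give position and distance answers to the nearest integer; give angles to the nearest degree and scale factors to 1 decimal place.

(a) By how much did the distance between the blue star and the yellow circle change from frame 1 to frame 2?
+3

Distance in frame 1: 4. Distance in frame 2: 7.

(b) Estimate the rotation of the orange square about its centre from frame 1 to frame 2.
22° clockwise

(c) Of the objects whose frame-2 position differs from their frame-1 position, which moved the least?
the pink hexagon

(moved 1)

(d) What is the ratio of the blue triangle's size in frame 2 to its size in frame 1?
1.6×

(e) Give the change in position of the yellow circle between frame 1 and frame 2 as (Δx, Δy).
(-1, -4)

The yellow circle was at (6, 11) in frame 1 and (5, 7) in frame 2.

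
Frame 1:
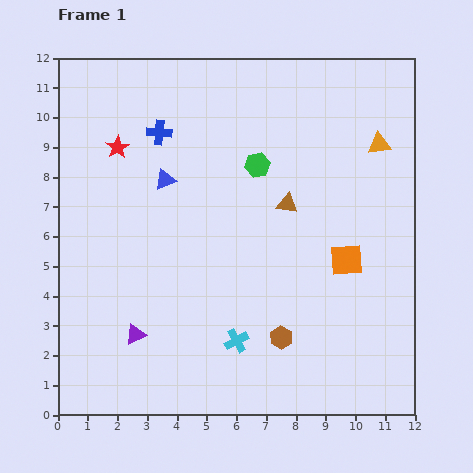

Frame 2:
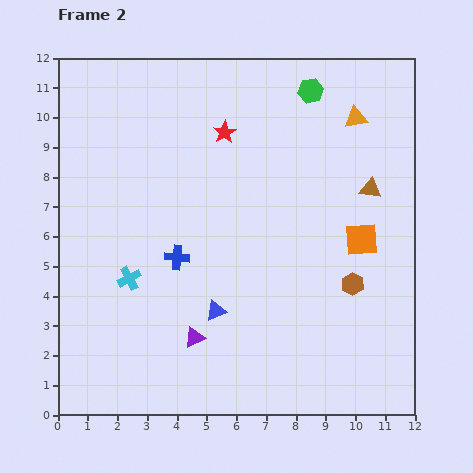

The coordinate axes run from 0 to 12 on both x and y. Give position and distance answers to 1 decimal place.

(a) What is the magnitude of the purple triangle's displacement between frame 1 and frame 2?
2.0

The purple triangle moved from (2.6, 2.7) to (4.6, 2.6), a distance of √(2.0² + 0.1²) ≈ 2.0.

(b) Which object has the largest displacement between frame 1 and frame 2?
the blue triangle

(moved 4.7; next 4.2)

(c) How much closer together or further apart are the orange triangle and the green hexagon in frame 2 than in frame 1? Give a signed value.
-2.5

Distance in frame 1: 4.2. Distance in frame 2: 1.7.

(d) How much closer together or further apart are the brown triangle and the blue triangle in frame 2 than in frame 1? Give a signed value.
+2.4

Distance in frame 1: 4.2. Distance in frame 2: 6.6.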